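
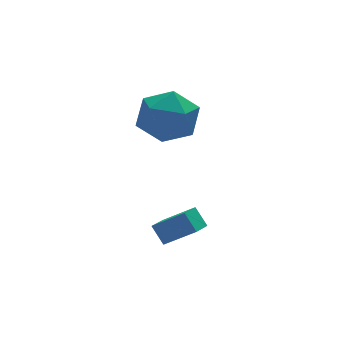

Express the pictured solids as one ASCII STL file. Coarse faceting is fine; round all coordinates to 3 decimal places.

solid 
facet normal -0.682 -0.671 0.291
outer loop
vertex -1.803 -2.113 -2.606
vertex -2.73 -1.516 -3.403
vertex -1.578 -2.621 -3.249
endloop
endfacet
facet normal 0.681 -0.439 0.585
outer loop
vertex -0.95 -2.004 -3.517
vertex -1.803 -2.113 -2.606
vertex -1.578 -2.621 -3.249
endloop
endfacet
facet normal -0.682 -0.671 0.290
outer loop
vertex -1.578 -2.621 -3.249
vertex -2.73 -1.516 -3.403
vertex -2.504 -2.024 -4.046
endloop
endfacet
facet normal 0.265 -0.598 -0.756
outer loop
vertex -2.504 -2.024 -4.046
vertex -0.95 -2.004 -3.517
vertex -1.578 -2.621 -3.249
endloop
endfacet
facet normal -0.265 0.598 0.756
outer loop
vertex -1.803 -2.113 -2.606
vertex -2.102 -0.899 -3.671
vertex -2.73 -1.516 -3.403
endloop
endfacet
facet normal 0.682 -0.438 0.586
outer loop
vertex -1.176 -1.496 -2.874
vertex -1.803 -2.113 -2.606
vertex -0.95 -2.004 -3.517
endloop
endfacet
facet normal -0.265 0.598 0.756
outer loop
vertex -1.176 -1.496 -2.874
vertex -2.102 -0.899 -3.671
vertex -1.803 -2.113 -2.606
endloop
endfacet
facet normal -0.681 0.439 -0.586
outer loop
vertex -2.73 -1.516 -3.403
vertex -2.102 -0.899 -3.671
vertex -2.504 -2.024 -4.046
endloop
endfacet
facet normal 0.265 -0.598 -0.756
outer loop
vertex -1.877 -1.407 -4.314
vertex -0.95 -2.004 -3.517
vertex -2.504 -2.024 -4.046
endloop
endfacet
facet normal -0.682 0.439 -0.585
outer loop
vertex -2.504 -2.024 -4.046
vertex -2.102 -0.899 -3.671
vertex -1.877 -1.407 -4.314
endloop
endfacet
facet normal 0.682 0.671 -0.291
outer loop
vertex -1.877 -1.407 -4.314
vertex -1.176 -1.496 -2.874
vertex -0.95 -2.004 -3.517
endloop
endfacet
facet normal 0.683 0.670 -0.291
outer loop
vertex -2.102 -0.899 -3.671
vertex -1.176 -1.496 -2.874
vertex -1.877 -1.407 -4.314
endloop
endfacet
facet normal -0.899 -0.432 0.078
outer loop
vertex -2.336 1.053 -0.105
vertex -1.811 -0.036 -0.088
vertex -2.006 0.557 0.947
endloop
endfacet
facet normal -0.899 0.214 0.383
outer loop
vertex -2.336 1.053 -0.105
vertex -2.006 0.557 0.947
vertex -1.812 1.734 0.746
endloop
endfacet
facet normal -0.714 0.691 -0.113
outer loop
vertex -2.336 1.053 -0.105
vertex -1.812 1.734 0.746
vertex -1.498 1.868 -0.413
endloop
endfacet
facet normal -0.598 0.341 -0.725
outer loop
vertex -2.336 1.053 -0.105
vertex -1.498 1.868 -0.413
vertex -1.497 0.774 -0.929
endloop
endfacet
facet normal -0.713 -0.353 -0.606
outer loop
vertex -2.336 1.053 -0.105
vertex -1.497 0.774 -0.929
vertex -1.811 -0.036 -0.088
endloop
endfacet
facet normal -0.398 0.218 0.891
outer loop
vertex -1.812 1.734 0.746
vertex -2.006 0.557 0.947
vertex -0.963 1.066 1.289
endloop
endfacet
facet normal -0.397 -0.827 0.399
outer loop
vertex -2.006 0.557 0.947
vertex -1.811 -0.036 -0.088
vertex -0.962 -0.028 0.773
endloop
endfacet
facet normal -0.096 -0.699 -0.709
outer loop
vertex -1.811 -0.036 -0.088
vertex -1.497 0.774 -0.929
vertex -0.648 0.106 -0.386
endloop
endfacet
facet normal 0.088 0.425 -0.901
outer loop
vertex -1.497 0.774 -0.929
vertex -1.498 1.868 -0.413
vertex -0.454 1.283 -0.587
endloop
endfacet
facet normal -0.099 0.991 0.088
outer loop
vertex -1.498 1.868 -0.413
vertex -1.812 1.734 0.746
vertex -0.649 1.876 0.448
endloop
endfacet
facet normal 0.598 -0.341 0.725
outer loop
vertex -0.124 0.787 0.465
vertex -0.963 1.066 1.289
vertex -0.962 -0.028 0.773
endloop
endfacet
facet normal 0.714 -0.691 0.113
outer loop
vertex -0.124 0.787 0.465
vertex -0.962 -0.028 0.773
vertex -0.648 0.106 -0.386
endloop
endfacet
facet normal 0.899 -0.214 -0.383
outer loop
vertex -0.124 0.787 0.465
vertex -0.648 0.106 -0.386
vertex -0.454 1.283 -0.587
endloop
endfacet
facet normal 0.899 0.432 -0.078
outer loop
vertex -0.124 0.787 0.465
vertex -0.454 1.283 -0.587
vertex -0.649 1.876 0.448
endloop
endfacet
facet normal 0.713 0.353 0.606
outer loop
vertex -0.124 0.787 0.465
vertex -0.649 1.876 0.448
vertex -0.963 1.066 1.289
endloop
endfacet
facet normal -0.088 -0.425 0.901
outer loop
vertex -0.962 -0.028 0.773
vertex -0.963 1.066 1.289
vertex -2.006 0.557 0.947
endloop
endfacet
facet normal 0.099 -0.991 -0.088
outer loop
vertex -0.648 0.106 -0.386
vertex -0.962 -0.028 0.773
vertex -1.811 -0.036 -0.088
endloop
endfacet
facet normal 0.398 -0.218 -0.891
outer loop
vertex -0.454 1.283 -0.587
vertex -0.648 0.106 -0.386
vertex -1.497 0.774 -0.929
endloop
endfacet
facet normal 0.397 0.827 -0.399
outer loop
vertex -0.649 1.876 0.448
vertex -0.454 1.283 -0.587
vertex -1.498 1.868 -0.413
endloop
endfacet
facet normal 0.096 0.699 0.709
outer loop
vertex -0.963 1.066 1.289
vertex -0.649 1.876 0.448
vertex -1.812 1.734 0.746
endloop
endfacet

endsolid


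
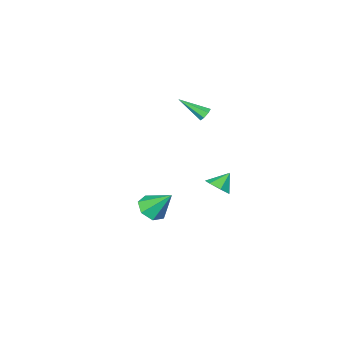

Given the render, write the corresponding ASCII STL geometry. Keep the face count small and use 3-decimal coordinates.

solid 
facet normal 0.253 -0.595 -0.763
outer loop
vertex 4.4 1.769 2.293
vertex 3.781 2.169 1.776
vertex 4.645 2.391 1.889
endloop
endfacet
facet normal 0.733 0.143 0.665
outer loop
vertex 4.4 1.769 2.293
vertex 4.645 2.391 1.889
vertex 3.319 3.251 3.164
endloop
endfacet
facet normal 0.253 -0.595 -0.763
outer loop
vertex 4.645 2.391 1.889
vertex 3.781 2.169 1.776
vertex 4.24 2.846 1.4
endloop
endfacet
facet normal 0.643 0.748 0.164
outer loop
vertex 4.645 2.391 1.889
vertex 4.24 2.846 1.4
vertex 3.319 3.251 3.164
endloop
endfacet
facet normal 0.254 -0.595 -0.762
outer loop
vertex 4.24 2.846 1.4
vertex 3.781 2.169 1.776
vertex 3.489 2.79 1.194
endloop
endfacet
facet normal -0.010 0.973 -0.229
outer loop
vertex 4.24 2.846 1.4
vertex 3.489 2.79 1.194
vertex 3.319 3.251 3.164
endloop
endfacet
facet normal 0.253 -0.596 -0.762
outer loop
vertex 3.489 2.79 1.194
vertex 3.781 2.169 1.776
vertex 2.957 2.267 1.426
endloop
endfacet
facet normal -0.731 0.648 -0.215
outer loop
vertex 3.489 2.79 1.194
vertex 2.957 2.267 1.426
vertex 3.319 3.251 3.164
endloop
endfacet
facet normal 0.254 -0.594 -0.763
outer loop
vertex 2.957 2.267 1.426
vertex 3.781 2.169 1.776
vertex 3.046 1.669 1.921
endloop
endfacet
facet normal -0.981 0.016 0.195
outer loop
vertex 2.957 2.267 1.426
vertex 3.046 1.669 1.921
vertex 3.319 3.251 3.164
endloop
endfacet
facet normal 0.254 -0.595 -0.763
outer loop
vertex 3.046 1.669 1.921
vertex 3.781 2.169 1.776
vertex 3.688 1.448 2.307
endloop
endfacet
facet normal -0.569 -0.445 0.691
outer loop
vertex 3.046 1.669 1.921
vertex 3.688 1.448 2.307
vertex 3.319 3.251 3.164
endloop
endfacet
facet normal 0.253 -0.595 -0.763
outer loop
vertex 3.688 1.448 2.307
vertex 3.781 2.169 1.776
vertex 4.4 1.769 2.293
endloop
endfacet
facet normal 0.193 -0.389 0.901
outer loop
vertex 3.688 1.448 2.307
vertex 4.4 1.769 2.293
vertex 3.319 3.251 3.164
endloop
endfacet
facet normal -0.541 0.624 -0.564
outer loop
vertex -3.615 -3.301 3.08
vertex -4.007 -3.366 3.384
vertex -3.643 -3.024 3.413
endloop
endfacet
facet normal 0.942 0.294 -0.165
outer loop
vertex -3.615 -3.301 3.08
vertex -3.643 -3.024 3.413
vertex -2.993 -4.534 4.436
endloop
endfacet
facet normal -0.542 0.625 -0.561
outer loop
vertex -3.643 -3.024 3.413
vertex -4.007 -3.366 3.384
vertex -3.944 -3.005 3.725
endloop
endfacet
facet normal 0.588 0.612 0.530
outer loop
vertex -3.643 -3.024 3.413
vertex -3.944 -3.005 3.725
vertex -2.993 -4.534 4.436
endloop
endfacet
facet normal -0.542 0.625 -0.562
outer loop
vertex -3.944 -3.005 3.725
vertex -4.007 -3.366 3.384
vertex -4.292 -3.257 3.78
endloop
endfacet
facet normal -0.114 0.360 0.926
outer loop
vertex -3.944 -3.005 3.725
vertex -4.292 -3.257 3.78
vertex -2.993 -4.534 4.436
endloop
endfacet
facet normal -0.541 0.626 -0.562
outer loop
vertex -4.292 -3.257 3.78
vertex -4.007 -3.366 3.384
vertex -4.426 -3.591 3.537
endloop
endfacet
facet normal -0.634 -0.273 0.724
outer loop
vertex -4.292 -3.257 3.78
vertex -4.426 -3.591 3.537
vertex -2.993 -4.534 4.436
endloop
endfacet
facet normal -0.541 0.624 -0.564
outer loop
vertex -4.426 -3.591 3.537
vertex -4.007 -3.366 3.384
vertex -4.243 -3.755 3.18
endloop
endfacet
facet normal -0.581 -0.811 0.075
outer loop
vertex -4.426 -3.591 3.537
vertex -4.243 -3.755 3.18
vertex -2.993 -4.534 4.436
endloop
endfacet
facet normal -0.542 0.624 -0.563
outer loop
vertex -4.243 -3.755 3.18
vertex -4.007 -3.366 3.384
vertex -3.883 -3.626 2.976
endloop
endfacet
facet normal 0.004 -0.848 -0.530
outer loop
vertex -4.243 -3.755 3.18
vertex -3.883 -3.626 2.976
vertex -2.993 -4.534 4.436
endloop
endfacet
facet normal -0.540 0.626 -0.563
outer loop
vertex -3.883 -3.626 2.976
vertex -4.007 -3.366 3.384
vertex -3.615 -3.301 3.08
endloop
endfacet
facet normal 0.682 -0.358 -0.638
outer loop
vertex -3.883 -3.626 2.976
vertex -3.615 -3.301 3.08
vertex -2.993 -4.534 4.436
endloop
endfacet
facet normal 0.699 0.006 -0.715
outer loop
vertex -1.505 -0.147 0.549
vertex -1.894 0.484 0.174
vertex -1.301 0.513 0.754
endloop
endfacet
facet normal 0.185 -0.343 0.921
outer loop
vertex -1.505 -0.147 0.549
vertex -1.301 0.513 0.754
vertex -2.726 0.476 1.026
endloop
endfacet
facet normal 0.699 0.006 -0.715
outer loop
vertex -1.301 0.513 0.754
vertex -1.894 0.484 0.174
vertex -1.543 1.15 0.523
endloop
endfacet
facet normal 0.163 0.390 0.906
outer loop
vertex -1.301 0.513 0.754
vertex -1.543 1.15 0.523
vertex -2.726 0.476 1.026
endloop
endfacet
facet normal 0.699 0.007 -0.715
outer loop
vertex -1.543 1.15 0.523
vertex -1.894 0.484 0.174
vertex -2.05 1.286 0.029
endloop
endfacet
facet normal -0.261 0.828 0.496
outer loop
vertex -1.543 1.15 0.523
vertex -2.05 1.286 0.029
vertex -2.726 0.476 1.026
endloop
endfacet
facet normal 0.699 0.007 -0.716
outer loop
vertex -2.05 1.286 0.029
vertex -1.894 0.484 0.174
vertex -2.439 0.817 -0.355
endloop
endfacet
facet normal -0.769 0.639 -0.002
outer loop
vertex -2.05 1.286 0.029
vertex -2.439 0.817 -0.355
vertex -2.726 0.476 1.026
endloop
endfacet
facet normal 0.699 0.006 -0.716
outer loop
vertex -2.439 0.817 -0.355
vertex -1.894 0.484 0.174
vertex -2.418 0.098 -0.341
endloop
endfacet
facet normal -0.977 -0.033 -0.211
outer loop
vertex -2.439 0.817 -0.355
vertex -2.418 0.098 -0.341
vertex -2.726 0.476 1.026
endloop
endfacet
facet normal 0.699 0.006 -0.715
outer loop
vertex -2.418 0.098 -0.341
vertex -1.894 0.484 0.174
vertex -2.002 -0.331 0.062
endloop
endfacet
facet normal -0.729 -0.684 0.025
outer loop
vertex -2.418 0.098 -0.341
vertex -2.002 -0.331 0.062
vertex -2.726 0.476 1.026
endloop
endfacet
facet normal 0.699 0.006 -0.715
outer loop
vertex -2.002 -0.331 0.062
vertex -1.894 0.484 0.174
vertex -1.505 -0.147 0.549
endloop
endfacet
facet normal -0.213 -0.822 0.528
outer loop
vertex -2.002 -0.331 0.062
vertex -1.505 -0.147 0.549
vertex -2.726 0.476 1.026
endloop
endfacet

endsolid


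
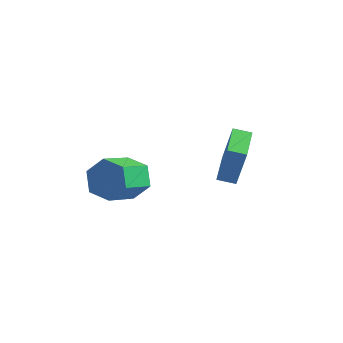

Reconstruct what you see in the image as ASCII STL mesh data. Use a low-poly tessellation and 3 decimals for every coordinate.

solid 
facet normal -0.860 -0.460 0.221
outer loop
vertex 3.271 2.398 0.881
vertex 2.39 4.11 1.014
vertex 2.81 2.314 -1.084
endloop
endfacet
facet normal 0.457 -0.887 -0.069
outer loop
vertex 3.55 2.71 -1.274
vertex 3.271 2.398 0.881
vertex 2.81 2.314 -1.084
endloop
endfacet
facet normal -0.860 -0.460 0.221
outer loop
vertex 2.81 2.314 -1.084
vertex 2.39 4.11 1.014
vertex 1.929 4.026 -0.951
endloop
endfacet
facet normal -0.228 -0.042 -0.973
outer loop
vertex 1.929 4.026 -0.951
vertex 3.55 2.71 -1.274
vertex 2.81 2.314 -1.084
endloop
endfacet
facet normal 0.228 0.042 0.973
outer loop
vertex 3.271 2.398 0.881
vertex 3.13 4.506 0.824
vertex 2.39 4.11 1.014
endloop
endfacet
facet normal 0.457 -0.887 -0.069
outer loop
vertex 4.011 2.794 0.691
vertex 3.271 2.398 0.881
vertex 3.55 2.71 -1.274
endloop
endfacet
facet normal 0.228 0.042 0.973
outer loop
vertex 4.011 2.794 0.691
vertex 3.13 4.506 0.824
vertex 3.271 2.398 0.881
endloop
endfacet
facet normal -0.457 0.887 0.069
outer loop
vertex 2.39 4.11 1.014
vertex 3.13 4.506 0.824
vertex 1.929 4.026 -0.951
endloop
endfacet
facet normal -0.228 -0.042 -0.973
outer loop
vertex 2.669 4.422 -1.141
vertex 3.55 2.71 -1.274
vertex 1.929 4.026 -0.951
endloop
endfacet
facet normal -0.457 0.887 0.069
outer loop
vertex 1.929 4.026 -0.951
vertex 3.13 4.506 0.824
vertex 2.669 4.422 -1.141
endloop
endfacet
facet normal 0.860 0.460 -0.221
outer loop
vertex 2.669 4.422 -1.141
vertex 4.011 2.794 0.691
vertex 3.55 2.71 -1.274
endloop
endfacet
facet normal 0.860 0.460 -0.221
outer loop
vertex 3.13 4.506 0.824
vertex 4.011 2.794 0.691
vertex 2.669 4.422 -1.141
endloop
endfacet
facet normal 0.019 0.899 -0.438
outer loop
vertex 0.86 -0.9 -1.255
vertex 0.396 -0.475 -0.402
vertex 1.453 -0.526 -0.461
endloop
endfacet
facet normal 0.828 -0.259 -0.497
outer loop
vertex 0.86 -0.9 -1.255
vertex 1.453 -0.526 -0.461
vertex 0.827 -2.509 -0.472
endloop
endfacet
facet normal 0.828 -0.259 -0.498
outer loop
vertex 0.827 -2.509 -0.472
vertex 1.453 -0.526 -0.461
vertex 1.421 -2.135 0.322
endloop
endfacet
facet normal -0.018 -0.899 0.437
outer loop
vertex 0.827 -2.509 -0.472
vertex 1.421 -2.135 0.322
vertex 0.364 -2.085 0.382
endloop
endfacet
facet normal 0.019 0.899 -0.437
outer loop
vertex 1.453 -0.526 -0.461
vertex 0.396 -0.475 -0.402
vertex 0.99 -0.101 0.393
endloop
endfacet
facet normal 0.899 0.177 0.400
outer loop
vertex 1.453 -0.526 -0.461
vertex 0.99 -0.101 0.393
vertex 1.421 -2.135 0.322
endloop
endfacet
facet normal 0.899 0.177 0.401
outer loop
vertex 1.421 -2.135 0.322
vertex 0.99 -0.101 0.393
vertex 0.957 -1.71 1.176
endloop
endfacet
facet normal -0.018 -0.899 0.438
outer loop
vertex 1.421 -2.135 0.322
vertex 0.957 -1.71 1.176
vertex 0.364 -2.085 0.382
endloop
endfacet
facet normal 0.018 0.899 -0.437
outer loop
vertex 0.99 -0.101 0.393
vertex 0.396 -0.475 -0.402
vertex -0.067 -0.051 0.452
endloop
endfacet
facet normal 0.071 0.435 0.898
outer loop
vertex 0.99 -0.101 0.393
vertex -0.067 -0.051 0.452
vertex 0.957 -1.71 1.176
endloop
endfacet
facet normal 0.071 0.435 0.898
outer loop
vertex 0.957 -1.71 1.176
vertex -0.067 -0.051 0.452
vertex -0.1 -1.66 1.235
endloop
endfacet
facet normal -0.018 -0.899 0.438
outer loop
vertex 0.957 -1.71 1.176
vertex -0.1 -1.66 1.235
vertex 0.364 -2.085 0.382
endloop
endfacet
facet normal 0.018 0.899 -0.437
outer loop
vertex -0.067 -0.051 0.452
vertex 0.396 -0.475 -0.402
vertex -0.661 -0.425 -0.342
endloop
endfacet
facet normal -0.828 0.259 0.497
outer loop
vertex -0.067 -0.051 0.452
vertex -0.661 -0.425 -0.342
vertex -0.1 -1.66 1.235
endloop
endfacet
facet normal -0.828 0.258 0.497
outer loop
vertex -0.1 -1.66 1.235
vertex -0.661 -0.425 -0.342
vertex -0.693 -2.034 0.441
endloop
endfacet
facet normal -0.019 -0.899 0.438
outer loop
vertex -0.1 -1.66 1.235
vertex -0.693 -2.034 0.441
vertex 0.364 -2.085 0.382
endloop
endfacet
facet normal 0.018 0.899 -0.438
outer loop
vertex -0.661 -0.425 -0.342
vertex 0.396 -0.475 -0.402
vertex -0.197 -0.85 -1.196
endloop
endfacet
facet normal -0.899 -0.177 -0.400
outer loop
vertex -0.661 -0.425 -0.342
vertex -0.197 -0.85 -1.196
vertex -0.693 -2.034 0.441
endloop
endfacet
facet normal -0.899 -0.176 -0.400
outer loop
vertex -0.693 -2.034 0.441
vertex -0.197 -0.85 -1.196
vertex -0.23 -2.459 -0.413
endloop
endfacet
facet normal -0.019 -0.899 0.437
outer loop
vertex -0.693 -2.034 0.441
vertex -0.23 -2.459 -0.413
vertex 0.364 -2.085 0.382
endloop
endfacet
facet normal 0.018 0.899 -0.438
outer loop
vertex -0.197 -0.85 -1.196
vertex 0.396 -0.475 -0.402
vertex 0.86 -0.9 -1.255
endloop
endfacet
facet normal -0.071 -0.435 -0.898
outer loop
vertex -0.197 -0.85 -1.196
vertex 0.86 -0.9 -1.255
vertex -0.23 -2.459 -0.413
endloop
endfacet
facet normal -0.071 -0.435 -0.898
outer loop
vertex -0.23 -2.459 -0.413
vertex 0.86 -0.9 -1.255
vertex 0.827 -2.509 -0.472
endloop
endfacet
facet normal -0.018 -0.899 0.437
outer loop
vertex -0.23 -2.459 -0.413
vertex 0.827 -2.509 -0.472
vertex 0.364 -2.085 0.382
endloop
endfacet

endsolid


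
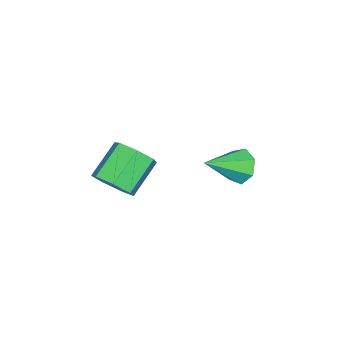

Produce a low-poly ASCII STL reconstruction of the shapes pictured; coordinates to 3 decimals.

solid 
facet normal -0.714 0.501 -0.490
outer loop
vertex -2.802 1.888 -2.855
vertex -3.472 1.548 -2.226
vertex -2.938 2.368 -2.166
endloop
endfacet
facet normal 0.899 0.422 -0.116
outer loop
vertex -2.802 1.888 -2.855
vertex -2.938 2.368 -2.166
vertex -1.908 0.452 -1.154
endloop
endfacet
facet normal -0.713 0.500 -0.491
outer loop
vertex -2.938 2.368 -2.166
vertex -3.472 1.548 -2.226
vertex -3.477 2.23 -1.523
endloop
endfacet
facet normal 0.544 0.601 0.585
outer loop
vertex -2.938 2.368 -2.166
vertex -3.477 2.23 -1.523
vertex -1.908 0.452 -1.154
endloop
endfacet
facet normal -0.714 0.500 -0.490
outer loop
vertex -3.477 2.23 -1.523
vertex -3.472 1.548 -2.226
vertex -4.011 1.579 -1.409
endloop
endfacet
facet normal -0.019 0.187 0.982
outer loop
vertex -3.477 2.23 -1.523
vertex -4.011 1.579 -1.409
vertex -1.908 0.452 -1.154
endloop
endfacet
facet normal -0.714 0.500 -0.490
outer loop
vertex -4.011 1.579 -1.409
vertex -3.472 1.548 -2.226
vertex -4.14 0.904 -1.91
endloop
endfacet
facet normal -0.367 -0.508 0.779
outer loop
vertex -4.011 1.579 -1.409
vertex -4.14 0.904 -1.91
vertex -1.908 0.452 -1.154
endloop
endfacet
facet normal -0.714 0.500 -0.490
outer loop
vertex -4.14 0.904 -1.91
vertex -3.472 1.548 -2.226
vertex -3.765 0.714 -2.65
endloop
endfacet
facet normal -0.238 -0.963 0.127
outer loop
vertex -4.14 0.904 -1.91
vertex -3.765 0.714 -2.65
vertex -1.908 0.452 -1.154
endloop
endfacet
facet normal -0.714 0.500 -0.490
outer loop
vertex -3.765 0.714 -2.65
vertex -3.472 1.548 -2.226
vertex -3.17 1.152 -3.071
endloop
endfacet
facet normal 0.271 -0.833 -0.483
outer loop
vertex -3.765 0.714 -2.65
vertex -3.17 1.152 -3.071
vertex -1.908 0.452 -1.154
endloop
endfacet
facet normal -0.714 0.501 -0.490
outer loop
vertex -3.17 1.152 -3.071
vertex -3.472 1.548 -2.226
vertex -2.802 1.888 -2.855
endloop
endfacet
facet normal 0.778 -0.215 -0.591
outer loop
vertex -3.17 1.152 -3.071
vertex -2.802 1.888 -2.855
vertex -1.908 0.452 -1.154
endloop
endfacet
facet normal 0.780 -0.191 -0.595
outer loop
vertex 3.094 -1.505 0.693
vertex 2.435 -1.868 -0.054
vertex 2.789 -0.879 0.092
endloop
endfacet
facet normal 0.530 0.707 0.468
outer loop
vertex 3.094 -1.505 0.693
vertex 2.789 -0.879 0.092
vertex 1.564 -1.13 1.86
endloop
endfacet
facet normal 0.530 0.707 0.468
outer loop
vertex 1.564 -1.13 1.86
vertex 2.789 -0.879 0.092
vertex 1.259 -0.504 1.259
endloop
endfacet
facet normal -0.780 0.192 0.596
outer loop
vertex 1.564 -1.13 1.86
vertex 1.259 -0.504 1.259
vertex 0.905 -1.492 1.114
endloop
endfacet
facet normal 0.780 -0.191 -0.596
outer loop
vertex 2.789 -0.879 0.092
vertex 2.435 -1.868 -0.054
vertex 2.217 -0.998 -0.618
endloop
endfacet
facet normal 0.071 0.973 -0.220
outer loop
vertex 2.789 -0.879 0.092
vertex 2.217 -0.998 -0.618
vertex 1.259 -0.504 1.259
endloop
endfacet
facet normal 0.072 0.973 -0.219
outer loop
vertex 1.259 -0.504 1.259
vertex 2.217 -0.998 -0.618
vertex 0.688 -0.622 0.549
endloop
endfacet
facet normal -0.780 0.192 0.595
outer loop
vertex 1.259 -0.504 1.259
vertex 0.688 -0.622 0.549
vertex 0.905 -1.492 1.114
endloop
endfacet
facet normal 0.780 -0.191 -0.596
outer loop
vertex 2.217 -0.998 -0.618
vertex 2.435 -1.868 -0.054
vertex 1.809 -1.771 -0.904
endloop
endfacet
facet normal -0.441 0.507 -0.741
outer loop
vertex 2.217 -0.998 -0.618
vertex 1.809 -1.771 -0.904
vertex 0.688 -0.622 0.549
endloop
endfacet
facet normal -0.441 0.506 -0.741
outer loop
vertex 0.688 -0.622 0.549
vertex 1.809 -1.771 -0.904
vertex 0.28 -1.396 0.263
endloop
endfacet
facet normal -0.781 0.192 0.595
outer loop
vertex 0.688 -0.622 0.549
vertex 0.28 -1.396 0.263
vertex 0.905 -1.492 1.114
endloop
endfacet
facet normal 0.780 -0.191 -0.596
outer loop
vertex 1.809 -1.771 -0.904
vertex 2.435 -1.868 -0.054
vertex 1.873 -2.617 -0.549
endloop
endfacet
facet normal -0.622 -0.343 -0.704
outer loop
vertex 1.809 -1.771 -0.904
vertex 1.873 -2.617 -0.549
vertex 0.28 -1.396 0.263
endloop
endfacet
facet normal -0.621 -0.342 -0.705
outer loop
vertex 0.28 -1.396 0.263
vertex 1.873 -2.617 -0.549
vertex 0.343 -2.242 0.618
endloop
endfacet
facet normal -0.781 0.192 0.595
outer loop
vertex 0.28 -1.396 0.263
vertex 0.343 -2.242 0.618
vertex 0.905 -1.492 1.114
endloop
endfacet
facet normal 0.780 -0.192 -0.595
outer loop
vertex 1.873 -2.617 -0.549
vertex 2.435 -1.868 -0.054
vertex 2.359 -2.899 0.179
endloop
endfacet
facet normal -0.334 -0.932 -0.138
outer loop
vertex 1.873 -2.617 -0.549
vertex 2.359 -2.899 0.179
vertex 0.343 -2.242 0.618
endloop
endfacet
facet normal -0.334 -0.932 -0.138
outer loop
vertex 0.343 -2.242 0.618
vertex 2.359 -2.899 0.179
vertex 0.83 -2.524 1.346
endloop
endfacet
facet normal -0.780 0.191 0.596
outer loop
vertex 0.343 -2.242 0.618
vertex 0.83 -2.524 1.346
vertex 0.905 -1.492 1.114
endloop
endfacet
facet normal 0.780 -0.192 -0.595
outer loop
vertex 2.359 -2.899 0.179
vertex 2.435 -1.868 -0.054
vertex 2.903 -2.404 0.732
endloop
endfacet
facet normal 0.205 -0.821 0.533
outer loop
vertex 2.359 -2.899 0.179
vertex 2.903 -2.404 0.732
vertex 0.83 -2.524 1.346
endloop
endfacet
facet normal 0.205 -0.821 0.533
outer loop
vertex 0.83 -2.524 1.346
vertex 2.903 -2.404 0.732
vertex 1.373 -2.029 1.899
endloop
endfacet
facet normal -0.780 0.191 0.596
outer loop
vertex 0.83 -2.524 1.346
vertex 1.373 -2.029 1.899
vertex 0.905 -1.492 1.114
endloop
endfacet
facet normal 0.780 -0.192 -0.595
outer loop
vertex 2.903 -2.404 0.732
vertex 2.435 -1.868 -0.054
vertex 3.094 -1.505 0.693
endloop
endfacet
facet normal 0.590 -0.091 0.802
outer loop
vertex 2.903 -2.404 0.732
vertex 3.094 -1.505 0.693
vertex 1.373 -2.029 1.899
endloop
endfacet
facet normal 0.590 -0.091 0.802
outer loop
vertex 1.373 -2.029 1.899
vertex 3.094 -1.505 0.693
vertex 1.564 -1.13 1.86
endloop
endfacet
facet normal -0.780 0.192 0.596
outer loop
vertex 1.373 -2.029 1.899
vertex 1.564 -1.13 1.86
vertex 0.905 -1.492 1.114
endloop
endfacet

endsolid


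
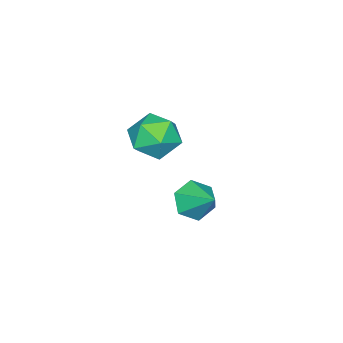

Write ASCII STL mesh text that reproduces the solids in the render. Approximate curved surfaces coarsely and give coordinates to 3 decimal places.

solid 
facet normal -0.316 -0.768 -0.558
outer loop
vertex 2.962 0.485 -0.264
vertex 2.549 0.955 -0.677
vertex 3.257 0.807 -0.874
endloop
endfacet
facet normal 0.910 -0.056 0.410
outer loop
vertex 2.962 0.485 -0.264
vertex 3.257 0.807 -0.874
vertex 2.931 1.885 -0.003
endloop
endfacet
facet normal -0.316 -0.768 -0.557
outer loop
vertex 3.257 0.807 -0.874
vertex 2.549 0.955 -0.677
vertex 2.843 1.277 -1.287
endloop
endfacet
facet normal 0.829 0.481 -0.284
outer loop
vertex 3.257 0.807 -0.874
vertex 2.843 1.277 -1.287
vertex 2.931 1.885 -0.003
endloop
endfacet
facet normal -0.316 -0.768 -0.557
outer loop
vertex 2.843 1.277 -1.287
vertex 2.549 0.955 -0.677
vertex 2.135 1.425 -1.09
endloop
endfacet
facet normal 0.068 0.900 -0.431
outer loop
vertex 2.843 1.277 -1.287
vertex 2.135 1.425 -1.09
vertex 2.931 1.885 -0.003
endloop
endfacet
facet normal -0.317 -0.768 -0.557
outer loop
vertex 2.135 1.425 -1.09
vertex 2.549 0.955 -0.677
vertex 1.841 1.104 -0.48
endloop
endfacet
facet normal -0.612 0.782 0.117
outer loop
vertex 2.135 1.425 -1.09
vertex 1.841 1.104 -0.48
vertex 2.931 1.885 -0.003
endloop
endfacet
facet normal -0.317 -0.768 -0.557
outer loop
vertex 1.841 1.104 -0.48
vertex 2.549 0.955 -0.677
vertex 2.254 0.634 -0.067
endloop
endfacet
facet normal -0.531 0.246 0.811
outer loop
vertex 1.841 1.104 -0.48
vertex 2.254 0.634 -0.067
vertex 2.931 1.885 -0.003
endloop
endfacet
facet normal -0.317 -0.768 -0.557
outer loop
vertex 2.254 0.634 -0.067
vertex 2.549 0.955 -0.677
vertex 2.962 0.485 -0.264
endloop
endfacet
facet normal 0.230 -0.173 0.958
outer loop
vertex 2.254 0.634 -0.067
vertex 2.962 0.485 -0.264
vertex 2.931 1.885 -0.003
endloop
endfacet
facet normal -0.891 -0.399 0.217
outer loop
vertex -1.427 -2.224 -0.882
vertex -1.146 -3.076 -1.297
vertex -0.983 -2.917 -0.335
endloop
endfacet
facet normal -0.710 0.096 0.698
outer loop
vertex -1.427 -2.224 -0.882
vertex -0.983 -2.917 -0.335
vertex -0.741 -1.966 -0.219
endloop
endfacet
facet normal -0.608 0.711 0.353
outer loop
vertex -1.427 -2.224 -0.882
vertex -0.741 -1.966 -0.219
vertex -0.755 -1.536 -1.109
endloop
endfacet
facet normal -0.726 0.597 -0.342
outer loop
vertex -1.427 -2.224 -0.882
vertex -0.755 -1.536 -1.109
vertex -1.005 -2.222 -1.775
endloop
endfacet
facet normal -0.900 -0.090 -0.426
outer loop
vertex -1.427 -2.224 -0.882
vertex -1.005 -2.222 -1.775
vertex -1.146 -3.076 -1.297
endloop
endfacet
facet normal -0.088 -0.098 0.991
outer loop
vertex -0.741 -1.966 -0.219
vertex -0.983 -2.917 -0.335
vertex -0.035 -2.658 -0.225
endloop
endfacet
facet normal -0.381 -0.900 0.213
outer loop
vertex -0.983 -2.917 -0.335
vertex -1.146 -3.076 -1.297
vertex -0.285 -3.344 -0.891
endloop
endfacet
facet normal -0.397 -0.398 -0.827
outer loop
vertex -1.146 -3.076 -1.297
vertex -1.005 -2.222 -1.775
vertex -0.299 -2.914 -1.781
endloop
endfacet
facet normal -0.115 0.713 -0.692
outer loop
vertex -1.005 -2.222 -1.775
vertex -0.755 -1.536 -1.109
vertex -0.057 -1.963 -1.665
endloop
endfacet
facet normal 0.076 0.898 0.433
outer loop
vertex -0.755 -1.536 -1.109
vertex -0.741 -1.966 -0.219
vertex 0.106 -1.804 -0.703
endloop
endfacet
facet normal 0.726 -0.597 0.342
outer loop
vertex 0.387 -2.656 -1.118
vertex -0.035 -2.658 -0.225
vertex -0.285 -3.344 -0.891
endloop
endfacet
facet normal 0.608 -0.711 -0.353
outer loop
vertex 0.387 -2.656 -1.118
vertex -0.285 -3.344 -0.891
vertex -0.299 -2.914 -1.781
endloop
endfacet
facet normal 0.710 -0.096 -0.698
outer loop
vertex 0.387 -2.656 -1.118
vertex -0.299 -2.914 -1.781
vertex -0.057 -1.963 -1.665
endloop
endfacet
facet normal 0.891 0.399 -0.217
outer loop
vertex 0.387 -2.656 -1.118
vertex -0.057 -1.963 -1.665
vertex 0.106 -1.804 -0.703
endloop
endfacet
facet normal 0.900 0.090 0.426
outer loop
vertex 0.387 -2.656 -1.118
vertex 0.106 -1.804 -0.703
vertex -0.035 -2.658 -0.225
endloop
endfacet
facet normal 0.115 -0.713 0.692
outer loop
vertex -0.285 -3.344 -0.891
vertex -0.035 -2.658 -0.225
vertex -0.983 -2.917 -0.335
endloop
endfacet
facet normal -0.076 -0.898 -0.433
outer loop
vertex -0.299 -2.914 -1.781
vertex -0.285 -3.344 -0.891
vertex -1.146 -3.076 -1.297
endloop
endfacet
facet normal 0.088 0.098 -0.991
outer loop
vertex -0.057 -1.963 -1.665
vertex -0.299 -2.914 -1.781
vertex -1.005 -2.222 -1.775
endloop
endfacet
facet normal 0.381 0.900 -0.213
outer loop
vertex 0.106 -1.804 -0.703
vertex -0.057 -1.963 -1.665
vertex -0.755 -1.536 -1.109
endloop
endfacet
facet normal 0.397 0.398 0.827
outer loop
vertex -0.035 -2.658 -0.225
vertex 0.106 -1.804 -0.703
vertex -0.741 -1.966 -0.219
endloop
endfacet

endsolid


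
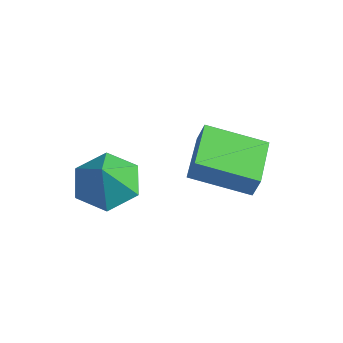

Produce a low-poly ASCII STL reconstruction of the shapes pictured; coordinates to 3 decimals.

solid 
facet normal -0.827 -0.483 0.288
outer loop
vertex 0.95 0.805 -3.117
vertex 0.121 2.315 -2.962
vertex 0.711 0.753 -3.889
endloop
endfacet
facet normal 0.479 -0.873 -0.090
outer loop
vertex 2.339 1.705 -4.458
vertex 0.95 0.805 -3.117
vertex 0.711 0.753 -3.889
endloop
endfacet
facet normal -0.827 -0.483 0.288
outer loop
vertex 0.711 0.753 -3.889
vertex 0.121 2.315 -2.962
vertex -0.118 2.263 -3.734
endloop
endfacet
facet normal -0.295 -0.064 -0.953
outer loop
vertex -0.118 2.263 -3.734
vertex 2.339 1.705 -4.458
vertex 0.711 0.753 -3.889
endloop
endfacet
facet normal 0.295 0.064 0.953
outer loop
vertex 0.95 0.805 -3.117
vertex 1.749 3.267 -3.531
vertex 0.121 2.315 -2.962
endloop
endfacet
facet normal 0.479 -0.873 -0.090
outer loop
vertex 2.578 1.757 -3.686
vertex 0.95 0.805 -3.117
vertex 2.339 1.705 -4.458
endloop
endfacet
facet normal 0.295 0.064 0.953
outer loop
vertex 2.578 1.757 -3.686
vertex 1.749 3.267 -3.531
vertex 0.95 0.805 -3.117
endloop
endfacet
facet normal -0.479 0.873 0.090
outer loop
vertex 0.121 2.315 -2.962
vertex 1.749 3.267 -3.531
vertex -0.118 2.263 -3.734
endloop
endfacet
facet normal -0.295 -0.064 -0.953
outer loop
vertex 1.51 3.215 -4.303
vertex 2.339 1.705 -4.458
vertex -0.118 2.263 -3.734
endloop
endfacet
facet normal -0.479 0.873 0.090
outer loop
vertex -0.118 2.263 -3.734
vertex 1.749 3.267 -3.531
vertex 1.51 3.215 -4.303
endloop
endfacet
facet normal 0.827 0.483 -0.288
outer loop
vertex 1.51 3.215 -4.303
vertex 2.578 1.757 -3.686
vertex 2.339 1.705 -4.458
endloop
endfacet
facet normal 0.827 0.483 -0.288
outer loop
vertex 1.749 3.267 -3.531
vertex 2.578 1.757 -3.686
vertex 1.51 3.215 -4.303
endloop
endfacet
facet normal -0.206 0.383 -0.900
outer loop
vertex -0.504 -1.315 -4.642
vertex -1.118 -0.602 -4.198
vertex -0.108 -0.401 -4.344
endloop
endfacet
facet normal 0.851 -0.455 0.264
outer loop
vertex -0.504 -1.315 -4.642
vertex -0.108 -0.401 -4.344
vertex -0.862 -1.078 -3.082
endloop
endfacet
facet normal -0.206 0.383 -0.900
outer loop
vertex -0.108 -0.401 -4.344
vertex -1.118 -0.602 -4.198
vertex -0.722 0.312 -3.9
endloop
endfacet
facet normal 0.753 0.276 0.598
outer loop
vertex -0.108 -0.401 -4.344
vertex -0.722 0.312 -3.9
vertex -0.862 -1.078 -3.082
endloop
endfacet
facet normal -0.207 0.383 -0.900
outer loop
vertex -0.722 0.312 -3.9
vertex -1.118 -0.602 -4.198
vertex -1.731 0.11 -3.754
endloop
endfacet
facet normal 0.024 0.505 0.863
outer loop
vertex -0.722 0.312 -3.9
vertex -1.731 0.11 -3.754
vertex -0.862 -1.078 -3.082
endloop
endfacet
facet normal -0.206 0.384 -0.900
outer loop
vertex -1.731 0.11 -3.754
vertex -1.118 -0.602 -4.198
vertex -2.128 -0.804 -4.053
endloop
endfacet
facet normal -0.608 0.004 0.794
outer loop
vertex -1.731 0.11 -3.754
vertex -2.128 -0.804 -4.053
vertex -0.862 -1.078 -3.082
endloop
endfacet
facet normal -0.206 0.384 -0.900
outer loop
vertex -2.128 -0.804 -4.053
vertex -1.118 -0.602 -4.198
vertex -1.514 -1.516 -4.497
endloop
endfacet
facet normal -0.510 -0.727 0.460
outer loop
vertex -2.128 -0.804 -4.053
vertex -1.514 -1.516 -4.497
vertex -0.862 -1.078 -3.082
endloop
endfacet
facet normal -0.206 0.384 -0.900
outer loop
vertex -1.514 -1.516 -4.497
vertex -1.118 -0.602 -4.198
vertex -0.504 -1.315 -4.642
endloop
endfacet
facet normal 0.218 -0.956 0.195
outer loop
vertex -1.514 -1.516 -4.497
vertex -0.504 -1.315 -4.642
vertex -0.862 -1.078 -3.082
endloop
endfacet

endsolid


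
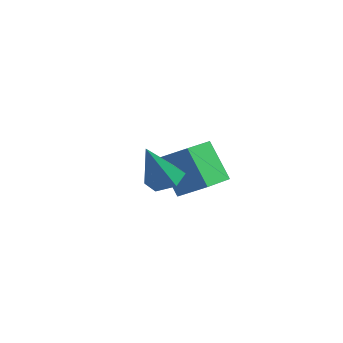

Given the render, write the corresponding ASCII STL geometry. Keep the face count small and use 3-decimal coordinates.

solid 
facet normal -0.561 0.189 0.806
outer loop
vertex -0.594 3.221 0.159
vertex -0.538 4.523 -0.108
vertex -1.611 3.124 -0.526
endloop
endfacet
facet normal -0.042 -0.979 0.201
outer loop
vertex -0.702 2.817 -1.832
vertex -0.594 3.221 0.159
vertex -1.611 3.124 -0.526
endloop
endfacet
facet normal -0.561 0.189 0.806
outer loop
vertex -1.611 3.124 -0.526
vertex -0.538 4.523 -0.108
vertex -1.555 4.426 -0.793
endloop
endfacet
facet normal -0.827 -0.079 -0.557
outer loop
vertex -1.555 4.426 -0.793
vertex -0.702 2.817 -1.832
vertex -1.611 3.124 -0.526
endloop
endfacet
facet normal 0.827 0.079 0.557
outer loop
vertex -0.594 3.221 0.159
vertex 0.371 4.216 -1.414
vertex -0.538 4.523 -0.108
endloop
endfacet
facet normal -0.042 -0.979 0.201
outer loop
vertex 0.315 2.914 -1.147
vertex -0.594 3.221 0.159
vertex -0.702 2.817 -1.832
endloop
endfacet
facet normal 0.827 0.079 0.557
outer loop
vertex 0.315 2.914 -1.147
vertex 0.371 4.216 -1.414
vertex -0.594 3.221 0.159
endloop
endfacet
facet normal 0.042 0.979 -0.201
outer loop
vertex -0.538 4.523 -0.108
vertex 0.371 4.216 -1.414
vertex -1.555 4.426 -0.793
endloop
endfacet
facet normal -0.827 -0.079 -0.557
outer loop
vertex -0.646 4.119 -2.099
vertex -0.702 2.817 -1.832
vertex -1.555 4.426 -0.793
endloop
endfacet
facet normal 0.042 0.979 -0.201
outer loop
vertex -1.555 4.426 -0.793
vertex 0.371 4.216 -1.414
vertex -0.646 4.119 -2.099
endloop
endfacet
facet normal 0.561 -0.189 -0.806
outer loop
vertex -0.646 4.119 -2.099
vertex 0.315 2.914 -1.147
vertex -0.702 2.817 -1.832
endloop
endfacet
facet normal 0.561 -0.189 -0.806
outer loop
vertex 0.371 4.216 -1.414
vertex 0.315 2.914 -1.147
vertex -0.646 4.119 -2.099
endloop
endfacet
facet normal 0.181 0.371 -0.911
outer loop
vertex 1.066 0.335 0.943
vertex 0.542 0.043 0.72
vertex 0.502 0.637 0.954
endloop
endfacet
facet normal 0.352 0.632 0.690
outer loop
vertex 1.066 0.335 0.943
vertex 0.502 0.637 0.954
vertex 0.258 -0.543 2.16
endloop
endfacet
facet normal 0.181 0.371 -0.911
outer loop
vertex 0.502 0.637 0.954
vertex 0.542 0.043 0.72
vertex -0.022 0.345 0.731
endloop
endfacet
facet normal -0.574 0.640 0.510
outer loop
vertex 0.502 0.637 0.954
vertex -0.022 0.345 0.731
vertex 0.258 -0.543 2.16
endloop
endfacet
facet normal 0.180 0.369 -0.912
outer loop
vertex -0.022 0.345 0.731
vertex 0.542 0.043 0.72
vertex 0.018 -0.25 0.498
endloop
endfacet
facet normal -0.986 -0.114 0.122
outer loop
vertex -0.022 0.345 0.731
vertex 0.018 -0.25 0.498
vertex 0.258 -0.543 2.16
endloop
endfacet
facet normal 0.179 0.370 -0.911
outer loop
vertex 0.018 -0.25 0.498
vertex 0.542 0.043 0.72
vertex 0.582 -0.552 0.486
endloop
endfacet
facet normal -0.472 -0.877 -0.087
outer loop
vertex 0.018 -0.25 0.498
vertex 0.582 -0.552 0.486
vertex 0.258 -0.543 2.16
endloop
endfacet
facet normal 0.181 0.370 -0.911
outer loop
vertex 0.582 -0.552 0.486
vertex 0.542 0.043 0.72
vertex 1.106 -0.259 0.709
endloop
endfacet
facet normal 0.456 -0.885 0.093
outer loop
vertex 0.582 -0.552 0.486
vertex 1.106 -0.259 0.709
vertex 0.258 -0.543 2.16
endloop
endfacet
facet normal 0.181 0.371 -0.911
outer loop
vertex 1.106 -0.259 0.709
vertex 0.542 0.043 0.72
vertex 1.066 0.335 0.943
endloop
endfacet
facet normal 0.867 -0.131 0.481
outer loop
vertex 1.106 -0.259 0.709
vertex 1.066 0.335 0.943
vertex 0.258 -0.543 2.16
endloop
endfacet

endsolid


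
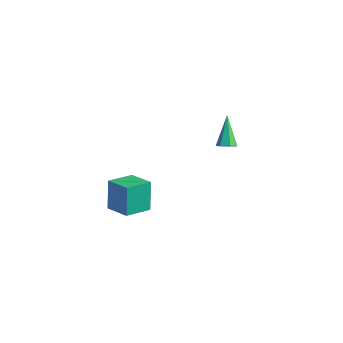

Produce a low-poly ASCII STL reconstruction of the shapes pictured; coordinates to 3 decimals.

solid 
facet normal -0.974 -0.195 -0.116
outer loop
vertex 2.562 -4.256 -1.951
vertex 2.3 -2.832 -2.141
vertex 2.806 -4.442 -3.684
endloop
endfacet
facet normal 0.179 -0.975 0.130
outer loop
vertex 4.18 -4.168 -3.519
vertex 2.562 -4.256 -1.951
vertex 2.806 -4.442 -3.684
endloop
endfacet
facet normal -0.974 -0.194 -0.117
outer loop
vertex 2.806 -4.442 -3.684
vertex 2.3 -2.832 -2.141
vertex 2.545 -3.018 -3.873
endloop
endfacet
facet normal 0.139 -0.105 -0.985
outer loop
vertex 2.545 -3.018 -3.873
vertex 4.18 -4.168 -3.519
vertex 2.806 -4.442 -3.684
endloop
endfacet
facet normal -0.139 0.106 0.985
outer loop
vertex 2.562 -4.256 -1.951
vertex 3.674 -2.558 -1.976
vertex 2.3 -2.832 -2.141
endloop
endfacet
facet normal 0.179 -0.975 0.130
outer loop
vertex 3.935 -3.982 -1.787
vertex 2.562 -4.256 -1.951
vertex 4.18 -4.168 -3.519
endloop
endfacet
facet normal -0.139 0.105 0.985
outer loop
vertex 3.935 -3.982 -1.787
vertex 3.674 -2.558 -1.976
vertex 2.562 -4.256 -1.951
endloop
endfacet
facet normal -0.179 0.975 -0.130
outer loop
vertex 2.3 -2.832 -2.141
vertex 3.674 -2.558 -1.976
vertex 2.545 -3.018 -3.873
endloop
endfacet
facet normal 0.139 -0.106 -0.985
outer loop
vertex 3.918 -2.744 -3.709
vertex 4.18 -4.168 -3.519
vertex 2.545 -3.018 -3.873
endloop
endfacet
facet normal -0.179 0.975 -0.130
outer loop
vertex 2.545 -3.018 -3.873
vertex 3.674 -2.558 -1.976
vertex 3.918 -2.744 -3.709
endloop
endfacet
facet normal 0.974 0.195 0.117
outer loop
vertex 3.918 -2.744 -3.709
vertex 3.935 -3.982 -1.787
vertex 4.18 -4.168 -3.519
endloop
endfacet
facet normal 0.974 0.194 0.116
outer loop
vertex 3.674 -2.558 -1.976
vertex 3.935 -3.982 -1.787
vertex 3.918 -2.744 -3.709
endloop
endfacet
facet normal 0.462 -0.281 -0.841
outer loop
vertex 1.676 3.085 -2.195
vertex 1.208 3.186 -2.486
vertex 1.63 3.536 -2.371
endloop
endfacet
facet normal 0.737 0.309 0.600
outer loop
vertex 1.676 3.085 -2.195
vertex 1.63 3.536 -2.371
vertex 0.312 3.734 -0.854
endloop
endfacet
facet normal 0.463 -0.282 -0.840
outer loop
vertex 1.63 3.536 -2.371
vertex 1.208 3.186 -2.486
vertex 1.267 3.723 -2.634
endloop
endfacet
facet normal 0.345 0.921 0.179
outer loop
vertex 1.63 3.536 -2.371
vertex 1.267 3.723 -2.634
vertex 0.312 3.734 -0.854
endloop
endfacet
facet normal 0.461 -0.283 -0.841
outer loop
vertex 1.267 3.723 -2.634
vertex 1.208 3.186 -2.486
vertex 0.859 3.507 -2.785
endloop
endfacet
facet normal -0.393 0.894 -0.216
outer loop
vertex 1.267 3.723 -2.634
vertex 0.859 3.507 -2.785
vertex 0.312 3.734 -0.854
endloop
endfacet
facet normal 0.461 -0.282 -0.841
outer loop
vertex 0.859 3.507 -2.785
vertex 1.208 3.186 -2.486
vertex 0.714 3.049 -2.711
endloop
endfacet
facet normal -0.925 0.246 -0.291
outer loop
vertex 0.859 3.507 -2.785
vertex 0.714 3.049 -2.711
vertex 0.312 3.734 -0.854
endloop
endfacet
facet normal 0.461 -0.283 -0.841
outer loop
vertex 0.714 3.049 -2.711
vertex 1.208 3.186 -2.486
vertex 0.941 2.695 -2.467
endloop
endfacet
facet normal -0.846 -0.533 0.014
outer loop
vertex 0.714 3.049 -2.711
vertex 0.941 2.695 -2.467
vertex 0.312 3.734 -0.854
endloop
endfacet
facet normal 0.461 -0.283 -0.841
outer loop
vertex 0.941 2.695 -2.467
vertex 1.208 3.186 -2.486
vertex 1.369 2.711 -2.238
endloop
endfacet
facet normal -0.218 -0.857 0.467
outer loop
vertex 0.941 2.695 -2.467
vertex 1.369 2.711 -2.238
vertex 0.312 3.734 -0.854
endloop
endfacet
facet normal 0.462 -0.282 -0.841
outer loop
vertex 1.369 2.711 -2.238
vertex 1.208 3.186 -2.486
vertex 1.676 3.085 -2.195
endloop
endfacet
facet normal 0.486 -0.483 0.728
outer loop
vertex 1.369 2.711 -2.238
vertex 1.676 3.085 -2.195
vertex 0.312 3.734 -0.854
endloop
endfacet

endsolid


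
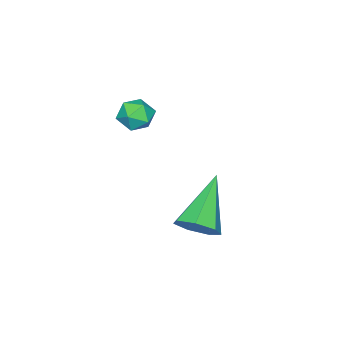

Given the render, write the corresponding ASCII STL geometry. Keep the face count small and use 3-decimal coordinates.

solid 
facet normal 0.765 0.193 -0.614
outer loop
vertex 4.07 2.565 -0.754
vertex 3.608 2.969 -1.203
vertex 4.022 3.208 -0.612
endloop
endfacet
facet normal 0.366 -0.175 0.914
outer loop
vertex 4.07 2.565 -0.754
vertex 4.022 3.208 -0.612
vertex 2.032 2.571 0.063
endloop
endfacet
facet normal 0.765 0.194 -0.614
outer loop
vertex 4.022 3.208 -0.612
vertex 3.608 2.969 -1.203
vertex 3.662 3.67 -0.914
endloop
endfacet
facet normal 0.084 0.590 0.803
outer loop
vertex 4.022 3.208 -0.612
vertex 3.662 3.67 -0.914
vertex 2.032 2.571 0.063
endloop
endfacet
facet normal 0.766 0.194 -0.613
outer loop
vertex 3.662 3.67 -0.914
vertex 3.608 2.969 -1.203
vertex 3.262 3.605 -1.434
endloop
endfacet
facet normal -0.444 0.865 0.233
outer loop
vertex 3.662 3.67 -0.914
vertex 3.262 3.605 -1.434
vertex 2.032 2.571 0.063
endloop
endfacet
facet normal 0.765 0.193 -0.615
outer loop
vertex 3.262 3.605 -1.434
vertex 3.608 2.969 -1.203
vertex 3.121 3.061 -1.78
endloop
endfacet
facet normal -0.818 0.444 -0.365
outer loop
vertex 3.262 3.605 -1.434
vertex 3.121 3.061 -1.78
vertex 2.032 2.571 0.063
endloop
endfacet
facet normal 0.765 0.194 -0.614
outer loop
vertex 3.121 3.061 -1.78
vertex 3.608 2.969 -1.203
vertex 3.348 2.448 -1.691
endloop
endfacet
facet normal -0.758 -0.360 -0.544
outer loop
vertex 3.121 3.061 -1.78
vertex 3.348 2.448 -1.691
vertex 2.032 2.571 0.063
endloop
endfacet
facet normal 0.765 0.194 -0.614
outer loop
vertex 3.348 2.448 -1.691
vertex 3.608 2.969 -1.203
vertex 3.77 2.227 -1.235
endloop
endfacet
facet normal -0.310 -0.936 -0.167
outer loop
vertex 3.348 2.448 -1.691
vertex 3.77 2.227 -1.235
vertex 2.032 2.571 0.063
endloop
endfacet
facet normal 0.766 0.194 -0.614
outer loop
vertex 3.77 2.227 -1.235
vertex 3.608 2.969 -1.203
vertex 4.07 2.565 -0.754
endloop
endfacet
facet normal 0.191 -0.855 0.482
outer loop
vertex 3.77 2.227 -1.235
vertex 4.07 2.565 -0.754
vertex 2.032 2.571 0.063
endloop
endfacet
facet normal -0.984 0.093 0.149
outer loop
vertex 2.87 0.943 2.737
vertex 2.768 0.407 2.399
vertex 2.861 0.375 3.033
endloop
endfacet
facet normal -0.616 0.372 0.695
outer loop
vertex 2.87 0.943 2.737
vertex 2.861 0.375 3.033
vertex 3.303 0.812 3.191
endloop
endfacet
facet normal -0.189 0.881 0.435
outer loop
vertex 2.87 0.943 2.737
vertex 3.303 0.812 3.191
vertex 3.482 1.115 2.655
endloop
endfacet
facet normal -0.294 0.917 -0.270
outer loop
vertex 2.87 0.943 2.737
vertex 3.482 1.115 2.655
vertex 3.151 0.865 2.166
endloop
endfacet
facet normal -0.785 0.430 -0.445
outer loop
vertex 2.87 0.943 2.737
vertex 3.151 0.865 2.166
vertex 2.768 0.407 2.399
endloop
endfacet
facet normal -0.204 -0.144 0.968
outer loop
vertex 3.303 0.812 3.191
vertex 2.861 0.375 3.033
vertex 3.469 0.195 3.134
endloop
endfacet
facet normal -0.800 -0.594 0.087
outer loop
vertex 2.861 0.375 3.033
vertex 2.768 0.407 2.399
vertex 3.138 -0.055 2.645
endloop
endfacet
facet normal -0.477 -0.047 -0.878
outer loop
vertex 2.768 0.407 2.399
vertex 3.151 0.865 2.166
vertex 3.317 0.248 2.109
endloop
endfacet
facet normal 0.318 0.740 -0.593
outer loop
vertex 3.151 0.865 2.166
vertex 3.482 1.115 2.655
vertex 3.759 0.685 2.267
endloop
endfacet
facet normal 0.486 0.681 0.547
outer loop
vertex 3.482 1.115 2.655
vertex 3.303 0.812 3.191
vertex 3.852 0.653 2.901
endloop
endfacet
facet normal 0.294 -0.917 0.270
outer loop
vertex 3.75 0.117 2.563
vertex 3.469 0.195 3.134
vertex 3.138 -0.055 2.645
endloop
endfacet
facet normal 0.189 -0.881 -0.435
outer loop
vertex 3.75 0.117 2.563
vertex 3.138 -0.055 2.645
vertex 3.317 0.248 2.109
endloop
endfacet
facet normal 0.616 -0.372 -0.695
outer loop
vertex 3.75 0.117 2.563
vertex 3.317 0.248 2.109
vertex 3.759 0.685 2.267
endloop
endfacet
facet normal 0.984 -0.093 -0.149
outer loop
vertex 3.75 0.117 2.563
vertex 3.759 0.685 2.267
vertex 3.852 0.653 2.901
endloop
endfacet
facet normal 0.785 -0.430 0.445
outer loop
vertex 3.75 0.117 2.563
vertex 3.852 0.653 2.901
vertex 3.469 0.195 3.134
endloop
endfacet
facet normal -0.318 -0.740 0.593
outer loop
vertex 3.138 -0.055 2.645
vertex 3.469 0.195 3.134
vertex 2.861 0.375 3.033
endloop
endfacet
facet normal -0.486 -0.681 -0.547
outer loop
vertex 3.317 0.248 2.109
vertex 3.138 -0.055 2.645
vertex 2.768 0.407 2.399
endloop
endfacet
facet normal 0.204 0.144 -0.968
outer loop
vertex 3.759 0.685 2.267
vertex 3.317 0.248 2.109
vertex 3.151 0.865 2.166
endloop
endfacet
facet normal 0.800 0.594 -0.087
outer loop
vertex 3.852 0.653 2.901
vertex 3.759 0.685 2.267
vertex 3.482 1.115 2.655
endloop
endfacet
facet normal 0.477 0.047 0.878
outer loop
vertex 3.469 0.195 3.134
vertex 3.852 0.653 2.901
vertex 3.303 0.812 3.191
endloop
endfacet

endsolid


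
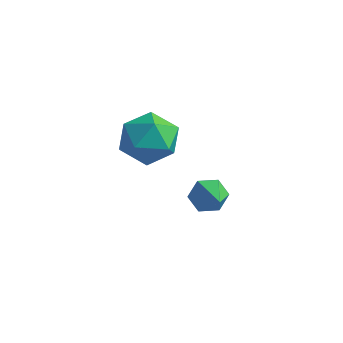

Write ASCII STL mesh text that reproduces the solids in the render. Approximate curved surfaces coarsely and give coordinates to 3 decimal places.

solid 
facet normal -0.931 -0.359 0.072
outer loop
vertex 0.301 -0.553 3.573
vertex 0.578 -1.316 3.352
vertex 0.556 -1.095 4.164
endloop
endfacet
facet normal -0.830 0.184 0.527
outer loop
vertex 0.301 -0.553 3.573
vertex 0.556 -1.095 4.164
vertex 0.77 -0.283 4.218
endloop
endfacet
facet normal -0.638 0.756 0.148
outer loop
vertex 0.301 -0.553 3.573
vertex 0.77 -0.283 4.218
vertex 0.923 -0.002 3.44
endloop
endfacet
facet normal -0.620 0.569 -0.541
outer loop
vertex 0.301 -0.553 3.573
vertex 0.923 -0.002 3.44
vertex 0.804 -0.64 2.905
endloop
endfacet
facet normal -0.801 -0.121 -0.587
outer loop
vertex 0.301 -0.553 3.573
vertex 0.804 -0.64 2.905
vertex 0.578 -1.316 3.352
endloop
endfacet
facet normal -0.287 0.012 0.958
outer loop
vertex 0.77 -0.283 4.218
vertex 0.556 -1.095 4.164
vertex 1.336 -0.88 4.395
endloop
endfacet
facet normal -0.451 -0.864 0.223
outer loop
vertex 0.556 -1.095 4.164
vertex 0.578 -1.316 3.352
vertex 1.217 -1.518 3.86
endloop
endfacet
facet normal -0.240 -0.478 -0.845
outer loop
vertex 0.578 -1.316 3.352
vertex 0.804 -0.64 2.905
vertex 1.37 -1.237 3.082
endloop
endfacet
facet normal 0.053 0.636 -0.770
outer loop
vertex 0.804 -0.64 2.905
vertex 0.923 -0.002 3.44
vertex 1.584 -0.425 3.136
endloop
endfacet
facet normal 0.024 0.939 0.344
outer loop
vertex 0.923 -0.002 3.44
vertex 0.77 -0.283 4.218
vertex 1.562 -0.204 3.948
endloop
endfacet
facet normal 0.620 -0.569 0.541
outer loop
vertex 1.839 -0.967 3.727
vertex 1.336 -0.88 4.395
vertex 1.217 -1.518 3.86
endloop
endfacet
facet normal 0.638 -0.756 -0.148
outer loop
vertex 1.839 -0.967 3.727
vertex 1.217 -1.518 3.86
vertex 1.37 -1.237 3.082
endloop
endfacet
facet normal 0.830 -0.184 -0.527
outer loop
vertex 1.839 -0.967 3.727
vertex 1.37 -1.237 3.082
vertex 1.584 -0.425 3.136
endloop
endfacet
facet normal 0.931 0.359 -0.072
outer loop
vertex 1.839 -0.967 3.727
vertex 1.584 -0.425 3.136
vertex 1.562 -0.204 3.948
endloop
endfacet
facet normal 0.801 0.121 0.587
outer loop
vertex 1.839 -0.967 3.727
vertex 1.562 -0.204 3.948
vertex 1.336 -0.88 4.395
endloop
endfacet
facet normal -0.053 -0.636 0.770
outer loop
vertex 1.217 -1.518 3.86
vertex 1.336 -0.88 4.395
vertex 0.556 -1.095 4.164
endloop
endfacet
facet normal -0.024 -0.939 -0.344
outer loop
vertex 1.37 -1.237 3.082
vertex 1.217 -1.518 3.86
vertex 0.578 -1.316 3.352
endloop
endfacet
facet normal 0.287 -0.012 -0.958
outer loop
vertex 1.584 -0.425 3.136
vertex 1.37 -1.237 3.082
vertex 0.804 -0.64 2.905
endloop
endfacet
facet normal 0.451 0.864 -0.223
outer loop
vertex 1.562 -0.204 3.948
vertex 1.584 -0.425 3.136
vertex 0.923 -0.002 3.44
endloop
endfacet
facet normal 0.240 0.478 0.845
outer loop
vertex 1.336 -0.88 4.395
vertex 1.562 -0.204 3.948
vertex 0.77 -0.283 4.218
endloop
endfacet
facet normal -0.691 0.541 -0.480
outer loop
vertex 2.008 0.932 0.225
vertex 1.679 0.902 0.665
vertex 2.037 1.317 0.617
endloop
endfacet
facet normal 0.926 0.233 -0.297
outer loop
vertex 2.008 0.932 0.225
vertex 2.037 1.317 0.617
vertex 2.501 0.258 1.235
endloop
endfacet
facet normal -0.691 0.541 -0.480
outer loop
vertex 2.037 1.317 0.617
vertex 1.679 0.902 0.665
vertex 1.708 1.287 1.057
endloop
endfacet
facet normal 0.634 0.578 0.514
outer loop
vertex 2.037 1.317 0.617
vertex 1.708 1.287 1.057
vertex 2.501 0.258 1.235
endloop
endfacet
facet normal -0.691 0.541 -0.480
outer loop
vertex 1.708 1.287 1.057
vertex 1.679 0.902 0.665
vertex 1.35 0.872 1.105
endloop
endfacet
facet normal -0.035 0.144 0.989
outer loop
vertex 1.708 1.287 1.057
vertex 1.35 0.872 1.105
vertex 2.501 0.258 1.235
endloop
endfacet
facet normal -0.691 0.542 -0.479
outer loop
vertex 1.35 0.872 1.105
vertex 1.679 0.902 0.665
vertex 1.321 0.488 0.713
endloop
endfacet
facet normal -0.413 -0.635 0.653
outer loop
vertex 1.35 0.872 1.105
vertex 1.321 0.488 0.713
vertex 2.501 0.258 1.235
endloop
endfacet
facet normal -0.691 0.542 -0.479
outer loop
vertex 1.321 0.488 0.713
vertex 1.679 0.902 0.665
vertex 1.65 0.518 0.273
endloop
endfacet
facet normal -0.121 -0.980 -0.158
outer loop
vertex 1.321 0.488 0.713
vertex 1.65 0.518 0.273
vertex 2.501 0.258 1.235
endloop
endfacet
facet normal -0.691 0.542 -0.479
outer loop
vertex 1.65 0.518 0.273
vertex 1.679 0.902 0.665
vertex 2.008 0.932 0.225
endloop
endfacet
facet normal 0.548 -0.547 -0.633
outer loop
vertex 1.65 0.518 0.273
vertex 2.008 0.932 0.225
vertex 2.501 0.258 1.235
endloop
endfacet

endsolid


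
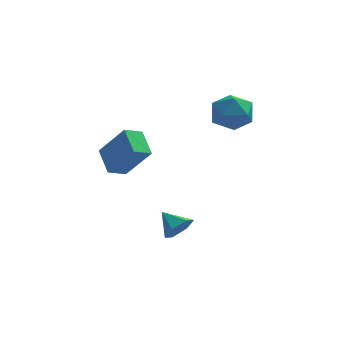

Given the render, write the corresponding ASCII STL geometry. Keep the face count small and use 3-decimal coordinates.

solid 
facet normal -0.676 0.615 0.406
outer loop
vertex 1.89 2.217 1.986
vertex 1.679 1.402 2.869
vertex 2.541 2.252 3.017
endloop
endfacet
facet normal -0.165 0.984 0.071
outer loop
vertex 1.89 2.217 1.986
vertex 2.541 2.252 3.017
vertex 3.092 2.422 1.942
endloop
endfacet
facet normal -0.155 0.776 -0.612
outer loop
vertex 1.89 2.217 1.986
vertex 3.092 2.422 1.942
vertex 2.57 1.677 1.13
endloop
endfacet
facet normal -0.659 0.278 -0.699
outer loop
vertex 1.89 2.217 1.986
vertex 2.57 1.677 1.13
vertex 1.697 1.046 1.702
endloop
endfacet
facet normal -0.981 0.179 -0.070
outer loop
vertex 1.89 2.217 1.986
vertex 1.697 1.046 1.702
vertex 1.679 1.402 2.869
endloop
endfacet
facet normal 0.461 0.809 0.364
outer loop
vertex 3.092 2.422 1.942
vertex 2.541 2.252 3.017
vertex 3.623 1.734 2.798
endloop
endfacet
facet normal -0.365 0.212 0.907
outer loop
vertex 2.541 2.252 3.017
vertex 1.679 1.402 2.869
vertex 2.75 1.103 3.37
endloop
endfacet
facet normal -0.859 -0.493 0.137
outer loop
vertex 1.679 1.402 2.869
vertex 1.697 1.046 1.702
vertex 2.228 0.358 2.558
endloop
endfacet
facet normal -0.337 -0.332 -0.881
outer loop
vertex 1.697 1.046 1.702
vertex 2.57 1.677 1.13
vertex 2.779 0.528 1.483
endloop
endfacet
facet normal 0.478 0.472 -0.741
outer loop
vertex 2.57 1.677 1.13
vertex 3.092 2.422 1.942
vertex 3.641 1.378 1.631
endloop
endfacet
facet normal 0.659 -0.278 0.699
outer loop
vertex 3.43 0.563 2.514
vertex 3.623 1.734 2.798
vertex 2.75 1.103 3.37
endloop
endfacet
facet normal 0.155 -0.776 0.612
outer loop
vertex 3.43 0.563 2.514
vertex 2.75 1.103 3.37
vertex 2.228 0.358 2.558
endloop
endfacet
facet normal 0.165 -0.984 -0.071
outer loop
vertex 3.43 0.563 2.514
vertex 2.228 0.358 2.558
vertex 2.779 0.528 1.483
endloop
endfacet
facet normal 0.676 -0.615 -0.406
outer loop
vertex 3.43 0.563 2.514
vertex 2.779 0.528 1.483
vertex 3.641 1.378 1.631
endloop
endfacet
facet normal 0.981 -0.179 0.070
outer loop
vertex 3.43 0.563 2.514
vertex 3.641 1.378 1.631
vertex 3.623 1.734 2.798
endloop
endfacet
facet normal 0.337 0.332 0.881
outer loop
vertex 2.75 1.103 3.37
vertex 3.623 1.734 2.798
vertex 2.541 2.252 3.017
endloop
endfacet
facet normal -0.478 -0.472 0.741
outer loop
vertex 2.228 0.358 2.558
vertex 2.75 1.103 3.37
vertex 1.679 1.402 2.869
endloop
endfacet
facet normal -0.461 -0.809 -0.364
outer loop
vertex 2.779 0.528 1.483
vertex 2.228 0.358 2.558
vertex 1.697 1.046 1.702
endloop
endfacet
facet normal 0.365 -0.212 -0.907
outer loop
vertex 3.641 1.378 1.631
vertex 2.779 0.528 1.483
vertex 2.57 1.677 1.13
endloop
endfacet
facet normal 0.859 0.493 -0.137
outer loop
vertex 3.623 1.734 2.798
vertex 3.641 1.378 1.631
vertex 3.092 2.422 1.942
endloop
endfacet
facet normal -0.740 -0.543 0.397
outer loop
vertex -2.351 -1.863 2.62
vertex -3.623 -1.383 0.904
vertex -1.816 -3.144 1.865
endloop
endfacet
facet normal 0.582 -0.219 0.784
outer loop
vertex -1.017 -2.557 1.436
vertex -2.351 -1.863 2.62
vertex -1.816 -3.144 1.865
endloop
endfacet
facet normal -0.740 -0.543 0.397
outer loop
vertex -1.816 -3.144 1.865
vertex -3.623 -1.383 0.904
vertex -3.089 -2.663 0.149
endloop
endfacet
facet normal 0.339 -0.810 -0.478
outer loop
vertex -3.089 -2.663 0.149
vertex -1.017 -2.557 1.436
vertex -1.816 -3.144 1.865
endloop
endfacet
facet normal -0.339 0.810 0.478
outer loop
vertex -2.351 -1.863 2.62
vertex -2.824 -0.796 0.475
vertex -3.623 -1.383 0.904
endloop
endfacet
facet normal 0.581 -0.220 0.784
outer loop
vertex -1.551 -1.277 2.191
vertex -2.351 -1.863 2.62
vertex -1.017 -2.557 1.436
endloop
endfacet
facet normal -0.338 0.811 0.478
outer loop
vertex -1.551 -1.277 2.191
vertex -2.824 -0.796 0.475
vertex -2.351 -1.863 2.62
endloop
endfacet
facet normal -0.582 0.219 -0.783
outer loop
vertex -3.623 -1.383 0.904
vertex -2.824 -0.796 0.475
vertex -3.089 -2.663 0.149
endloop
endfacet
facet normal 0.338 -0.811 -0.477
outer loop
vertex -2.289 -2.077 -0.28
vertex -1.017 -2.557 1.436
vertex -3.089 -2.663 0.149
endloop
endfacet
facet normal -0.581 0.219 -0.784
outer loop
vertex -3.089 -2.663 0.149
vertex -2.824 -0.796 0.475
vertex -2.289 -2.077 -0.28
endloop
endfacet
facet normal 0.740 0.543 -0.397
outer loop
vertex -2.289 -2.077 -0.28
vertex -1.551 -1.277 2.191
vertex -1.017 -2.557 1.436
endloop
endfacet
facet normal 0.740 0.543 -0.397
outer loop
vertex -2.824 -0.796 0.475
vertex -1.551 -1.277 2.191
vertex -2.289 -2.077 -0.28
endloop
endfacet
facet normal 0.653 -0.565 -0.505
outer loop
vertex 0.627 -2.417 -3.217
vertex 0.267 -2.147 -3.985
vertex 0.941 -1.691 -3.624
endloop
endfacet
facet normal 0.263 0.383 0.886
outer loop
vertex 0.627 -2.417 -3.217
vertex 0.941 -1.691 -3.624
vertex -0.627 -1.373 -3.295
endloop
endfacet
facet normal 0.653 -0.566 -0.504
outer loop
vertex 0.941 -1.691 -3.624
vertex 0.267 -2.147 -3.985
vertex 0.582 -1.421 -4.392
endloop
endfacet
facet normal 0.238 0.946 0.221
outer loop
vertex 0.941 -1.691 -3.624
vertex 0.582 -1.421 -4.392
vertex -0.627 -1.373 -3.295
endloop
endfacet
facet normal 0.653 -0.566 -0.503
outer loop
vertex 0.582 -1.421 -4.392
vertex 0.267 -2.147 -3.985
vertex -0.092 -1.878 -4.753
endloop
endfacet
facet normal -0.346 0.840 -0.418
outer loop
vertex 0.582 -1.421 -4.392
vertex -0.092 -1.878 -4.753
vertex -0.627 -1.373 -3.295
endloop
endfacet
facet normal 0.654 -0.565 -0.503
outer loop
vertex -0.092 -1.878 -4.753
vertex 0.267 -2.147 -3.985
vertex -0.406 -2.604 -4.346
endloop
endfacet
facet normal -0.904 0.172 -0.391
outer loop
vertex -0.092 -1.878 -4.753
vertex -0.406 -2.604 -4.346
vertex -0.627 -1.373 -3.295
endloop
endfacet
facet normal 0.654 -0.565 -0.503
outer loop
vertex -0.406 -2.604 -4.346
vertex 0.267 -2.147 -3.985
vertex -0.047 -2.873 -3.577
endloop
endfacet
facet normal -0.879 -0.391 0.273
outer loop
vertex -0.406 -2.604 -4.346
vertex -0.047 -2.873 -3.577
vertex -0.627 -1.373 -3.295
endloop
endfacet
facet normal 0.652 -0.566 -0.505
outer loop
vertex -0.047 -2.873 -3.577
vertex 0.267 -2.147 -3.985
vertex 0.627 -2.417 -3.217
endloop
endfacet
facet normal -0.294 -0.285 0.912
outer loop
vertex -0.047 -2.873 -3.577
vertex 0.627 -2.417 -3.217
vertex -0.627 -1.373 -3.295
endloop
endfacet

endsolid


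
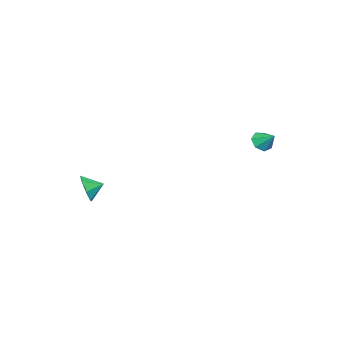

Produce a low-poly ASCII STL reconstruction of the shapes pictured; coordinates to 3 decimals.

solid 
facet normal 0.549 -0.780 -0.301
outer loop
vertex 2.931 -4.201 1.339
vertex 2.37 -4.298 0.566
vertex 3.172 -3.81 0.766
endloop
endfacet
facet normal 0.220 0.760 0.611
outer loop
vertex 2.931 -4.201 1.339
vertex 3.172 -3.81 0.766
vertex 1.81 -3.502 0.874
endloop
endfacet
facet normal 0.549 -0.779 -0.301
outer loop
vertex 3.172 -3.81 0.766
vertex 2.37 -4.298 0.566
vertex 2.944 -3.704 0.076
endloop
endfacet
facet normal 0.226 0.971 0.075
outer loop
vertex 3.172 -3.81 0.766
vertex 2.944 -3.704 0.076
vertex 1.81 -3.502 0.874
endloop
endfacet
facet normal 0.549 -0.779 -0.302
outer loop
vertex 2.944 -3.704 0.076
vertex 2.37 -4.298 0.566
vertex 2.379 -3.946 -0.327
endloop
endfacet
facet normal -0.112 0.914 -0.391
outer loop
vertex 2.944 -3.704 0.076
vertex 2.379 -3.946 -0.327
vertex 1.81 -3.502 0.874
endloop
endfacet
facet normal 0.549 -0.779 -0.302
outer loop
vertex 2.379 -3.946 -0.327
vertex 2.37 -4.298 0.566
vertex 1.809 -4.394 -0.207
endloop
endfacet
facet normal -0.595 0.620 -0.511
outer loop
vertex 2.379 -3.946 -0.327
vertex 1.809 -4.394 -0.207
vertex 1.81 -3.502 0.874
endloop
endfacet
facet normal 0.548 -0.781 -0.301
outer loop
vertex 1.809 -4.394 -0.207
vertex 2.37 -4.298 0.566
vertex 1.567 -4.785 0.367
endloop
endfacet
facet normal -0.940 0.264 -0.217
outer loop
vertex 1.809 -4.394 -0.207
vertex 1.567 -4.785 0.367
vertex 1.81 -3.502 0.874
endloop
endfacet
facet normal 0.548 -0.780 -0.302
outer loop
vertex 1.567 -4.785 0.367
vertex 2.37 -4.298 0.566
vertex 1.796 -4.891 1.057
endloop
endfacet
facet normal -0.945 0.052 0.322
outer loop
vertex 1.567 -4.785 0.367
vertex 1.796 -4.891 1.057
vertex 1.81 -3.502 0.874
endloop
endfacet
facet normal 0.549 -0.780 -0.301
outer loop
vertex 1.796 -4.891 1.057
vertex 2.37 -4.298 0.566
vertex 2.361 -4.649 1.46
endloop
endfacet
facet normal -0.608 0.110 0.786
outer loop
vertex 1.796 -4.891 1.057
vertex 2.361 -4.649 1.46
vertex 1.81 -3.502 0.874
endloop
endfacet
facet normal 0.549 -0.780 -0.301
outer loop
vertex 2.361 -4.649 1.46
vertex 2.37 -4.298 0.566
vertex 2.931 -4.201 1.339
endloop
endfacet
facet normal -0.125 0.403 0.907
outer loop
vertex 2.361 -4.649 1.46
vertex 2.931 -4.201 1.339
vertex 1.81 -3.502 0.874
endloop
endfacet
facet normal -0.246 -0.752 -0.612
outer loop
vertex -3.145 2.884 3.664
vertex -3.644 3.3 3.353
vertex -2.951 3.219 3.174
endloop
endfacet
facet normal 0.922 0.030 0.386
outer loop
vertex -3.145 2.884 3.664
vertex -2.951 3.219 3.174
vertex -3.356 4.18 4.067
endloop
endfacet
facet normal -0.246 -0.753 -0.610
outer loop
vertex -2.951 3.219 3.174
vertex -3.644 3.3 3.353
vertex -3.278 3.614 2.818
endloop
endfacet
facet normal 0.832 0.523 -0.185
outer loop
vertex -2.951 3.219 3.174
vertex -3.278 3.614 2.818
vertex -3.356 4.18 4.067
endloop
endfacet
facet normal -0.246 -0.753 -0.610
outer loop
vertex -3.278 3.614 2.818
vertex -3.644 3.3 3.353
vertex -3.881 3.773 2.865
endloop
endfacet
facet normal 0.206 0.896 -0.393
outer loop
vertex -3.278 3.614 2.818
vertex -3.881 3.773 2.865
vertex -3.356 4.18 4.067
endloop
endfacet
facet normal -0.245 -0.753 -0.611
outer loop
vertex -3.881 3.773 2.865
vertex -3.644 3.3 3.353
vertex -4.305 3.575 3.279
endloop
endfacet
facet normal -0.486 0.870 -0.082
outer loop
vertex -3.881 3.773 2.865
vertex -4.305 3.575 3.279
vertex -3.356 4.18 4.067
endloop
endfacet
facet normal -0.245 -0.753 -0.611
outer loop
vertex -4.305 3.575 3.279
vertex -3.644 3.3 3.353
vertex -4.231 3.17 3.748
endloop
endfacet
facet normal -0.722 0.463 0.514
outer loop
vertex -4.305 3.575 3.279
vertex -4.231 3.17 3.748
vertex -3.356 4.18 4.067
endloop
endfacet
facet normal -0.245 -0.752 -0.612
outer loop
vertex -4.231 3.17 3.748
vertex -3.644 3.3 3.353
vertex -3.715 2.862 3.92
endloop
endfacet
facet normal -0.325 -0.017 0.945
outer loop
vertex -4.231 3.17 3.748
vertex -3.715 2.862 3.92
vertex -3.356 4.18 4.067
endloop
endfacet
facet normal -0.246 -0.752 -0.612
outer loop
vertex -3.715 2.862 3.92
vertex -3.644 3.3 3.353
vertex -3.145 2.884 3.664
endloop
endfacet
facet normal 0.407 -0.210 0.889
outer loop
vertex -3.715 2.862 3.92
vertex -3.145 2.884 3.664
vertex -3.356 4.18 4.067
endloop
endfacet

endsolid


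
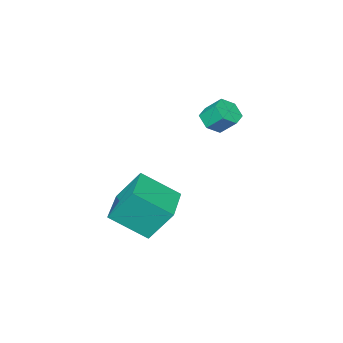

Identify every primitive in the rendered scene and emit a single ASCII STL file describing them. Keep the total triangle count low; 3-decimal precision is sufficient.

solid 
facet normal 0.185 -0.698 -0.692
outer loop
vertex -1.085 -0.841 2.157
vertex -1.798 -1.138 2.266
vertex -1.685 -0.58 1.733
endloop
endfacet
facet normal 0.611 0.632 -0.476
outer loop
vertex -1.085 -0.841 2.157
vertex -1.685 -0.58 1.733
vertex -1.289 -0.066 2.924
endloop
endfacet
facet normal 0.611 0.633 -0.476
outer loop
vertex -1.289 -0.066 2.924
vertex -1.685 -0.58 1.733
vertex -1.89 0.195 2.5
endloop
endfacet
facet normal -0.184 0.699 0.691
outer loop
vertex -1.289 -0.066 2.924
vertex -1.89 0.195 2.5
vertex -2.002 -0.362 3.034
endloop
endfacet
facet normal 0.185 -0.698 -0.692
outer loop
vertex -1.685 -0.58 1.733
vertex -1.798 -1.138 2.266
vertex -2.398 -0.877 1.842
endloop
endfacet
facet normal -0.361 0.606 -0.709
outer loop
vertex -1.685 -0.58 1.733
vertex -2.398 -0.877 1.842
vertex -1.89 0.195 2.5
endloop
endfacet
facet normal -0.361 0.606 -0.709
outer loop
vertex -1.89 0.195 2.5
vertex -2.398 -0.877 1.842
vertex -2.603 -0.101 2.61
endloop
endfacet
facet normal -0.184 0.699 0.691
outer loop
vertex -1.89 0.195 2.5
vertex -2.603 -0.101 2.61
vertex -2.002 -0.362 3.034
endloop
endfacet
facet normal 0.184 -0.699 -0.691
outer loop
vertex -2.398 -0.877 1.842
vertex -1.798 -1.138 2.266
vertex -2.511 -1.434 2.376
endloop
endfacet
facet normal -0.972 -0.026 -0.233
outer loop
vertex -2.398 -0.877 1.842
vertex -2.511 -1.434 2.376
vertex -2.603 -0.101 2.61
endloop
endfacet
facet normal -0.972 -0.026 -0.232
outer loop
vertex -2.603 -0.101 2.61
vertex -2.511 -1.434 2.376
vertex -2.715 -0.659 3.143
endloop
endfacet
facet normal -0.185 0.698 0.692
outer loop
vertex -2.603 -0.101 2.61
vertex -2.715 -0.659 3.143
vertex -2.002 -0.362 3.034
endloop
endfacet
facet normal 0.184 -0.699 -0.691
outer loop
vertex -2.511 -1.434 2.376
vertex -1.798 -1.138 2.266
vertex -1.91 -1.695 2.8
endloop
endfacet
facet normal -0.611 -0.632 0.477
outer loop
vertex -2.511 -1.434 2.376
vertex -1.91 -1.695 2.8
vertex -2.715 -0.659 3.143
endloop
endfacet
facet normal -0.611 -0.632 0.476
outer loop
vertex -2.715 -0.659 3.143
vertex -1.91 -1.695 2.8
vertex -2.115 -0.92 3.567
endloop
endfacet
facet normal -0.185 0.698 0.692
outer loop
vertex -2.715 -0.659 3.143
vertex -2.115 -0.92 3.567
vertex -2.002 -0.362 3.034
endloop
endfacet
facet normal 0.184 -0.699 -0.691
outer loop
vertex -1.91 -1.695 2.8
vertex -1.798 -1.138 2.266
vertex -1.197 -1.399 2.69
endloop
endfacet
facet normal 0.361 -0.606 0.709
outer loop
vertex -1.91 -1.695 2.8
vertex -1.197 -1.399 2.69
vertex -2.115 -0.92 3.567
endloop
endfacet
facet normal 0.361 -0.606 0.709
outer loop
vertex -2.115 -0.92 3.567
vertex -1.197 -1.399 2.69
vertex -1.402 -0.623 3.458
endloop
endfacet
facet normal -0.185 0.698 0.692
outer loop
vertex -2.115 -0.92 3.567
vertex -1.402 -0.623 3.458
vertex -2.002 -0.362 3.034
endloop
endfacet
facet normal 0.185 -0.698 -0.692
outer loop
vertex -1.197 -1.399 2.69
vertex -1.798 -1.138 2.266
vertex -1.085 -0.841 2.157
endloop
endfacet
facet normal 0.972 0.027 0.232
outer loop
vertex -1.197 -1.399 2.69
vertex -1.085 -0.841 2.157
vertex -1.402 -0.623 3.458
endloop
endfacet
facet normal 0.972 0.026 0.233
outer loop
vertex -1.402 -0.623 3.458
vertex -1.085 -0.841 2.157
vertex -1.289 -0.066 2.924
endloop
endfacet
facet normal -0.184 0.699 0.691
outer loop
vertex -1.402 -0.623 3.458
vertex -1.289 -0.066 2.924
vertex -2.002 -0.362 3.034
endloop
endfacet
facet normal -0.289 0.495 0.820
outer loop
vertex 2.212 -1.593 0.307
vertex 3.93 -0.359 0.167
vertex 1.136 -0.232 -0.893
endloop
endfacet
facet normal -0.810 -0.582 0.066
outer loop
vertex 1.69 -1.181 -2.467
vertex 2.212 -1.593 0.307
vertex 1.136 -0.232 -0.893
endloop
endfacet
facet normal -0.289 0.494 0.820
outer loop
vertex 1.136 -0.232 -0.893
vertex 3.93 -0.359 0.167
vertex 2.854 1.003 -1.033
endloop
endfacet
facet normal -0.510 0.645 -0.569
outer loop
vertex 2.854 1.003 -1.033
vertex 1.69 -1.181 -2.467
vertex 1.136 -0.232 -0.893
endloop
endfacet
facet normal 0.510 -0.645 0.569
outer loop
vertex 2.212 -1.593 0.307
vertex 4.484 -1.308 -1.407
vertex 3.93 -0.359 0.167
endloop
endfacet
facet normal -0.810 -0.582 0.066
outer loop
vertex 2.766 -2.543 -1.267
vertex 2.212 -1.593 0.307
vertex 1.69 -1.181 -2.467
endloop
endfacet
facet normal 0.510 -0.645 0.569
outer loop
vertex 2.766 -2.543 -1.267
vertex 4.484 -1.308 -1.407
vertex 2.212 -1.593 0.307
endloop
endfacet
facet normal 0.810 0.582 -0.066
outer loop
vertex 3.93 -0.359 0.167
vertex 4.484 -1.308 -1.407
vertex 2.854 1.003 -1.033
endloop
endfacet
facet normal -0.510 0.645 -0.569
outer loop
vertex 3.408 0.053 -2.607
vertex 1.69 -1.181 -2.467
vertex 2.854 1.003 -1.033
endloop
endfacet
facet normal 0.810 0.582 -0.066
outer loop
vertex 2.854 1.003 -1.033
vertex 4.484 -1.308 -1.407
vertex 3.408 0.053 -2.607
endloop
endfacet
facet normal 0.288 -0.495 -0.820
outer loop
vertex 3.408 0.053 -2.607
vertex 2.766 -2.543 -1.267
vertex 1.69 -1.181 -2.467
endloop
endfacet
facet normal 0.289 -0.495 -0.820
outer loop
vertex 4.484 -1.308 -1.407
vertex 2.766 -2.543 -1.267
vertex 3.408 0.053 -2.607
endloop
endfacet

endsolid


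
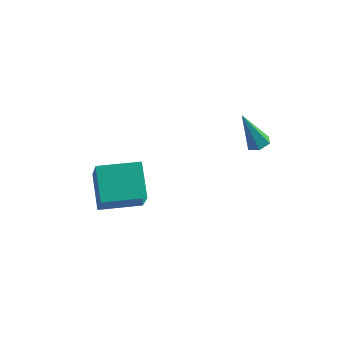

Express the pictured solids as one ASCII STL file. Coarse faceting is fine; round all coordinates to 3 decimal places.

solid 
facet normal -0.902 -0.432 0.000
outer loop
vertex -3.873 -3.644 1.13
vertex -4.401 -2.543 -0.517
vertex -3.283 -4.875 0.117
endloop
endfacet
facet normal 0.257 -0.537 0.803
outer loop
vertex -1.659 -4.097 0.117
vertex -3.873 -3.644 1.13
vertex -3.283 -4.875 0.117
endloop
endfacet
facet normal -0.902 -0.432 -0.001
outer loop
vertex -3.283 -4.875 0.117
vertex -4.401 -2.543 -0.517
vertex -3.81 -3.774 -1.53
endloop
endfacet
facet normal 0.347 -0.725 -0.595
outer loop
vertex -3.81 -3.774 -1.53
vertex -1.659 -4.097 0.117
vertex -3.283 -4.875 0.117
endloop
endfacet
facet normal -0.347 0.724 0.596
outer loop
vertex -3.873 -3.644 1.13
vertex -2.777 -1.765 -0.517
vertex -4.401 -2.543 -0.517
endloop
endfacet
facet normal 0.258 -0.537 0.803
outer loop
vertex -2.25 -2.866 1.13
vertex -3.873 -3.644 1.13
vertex -1.659 -4.097 0.117
endloop
endfacet
facet normal -0.347 0.724 0.595
outer loop
vertex -2.25 -2.866 1.13
vertex -2.777 -1.765 -0.517
vertex -3.873 -3.644 1.13
endloop
endfacet
facet normal -0.257 0.537 -0.803
outer loop
vertex -4.401 -2.543 -0.517
vertex -2.777 -1.765 -0.517
vertex -3.81 -3.774 -1.53
endloop
endfacet
facet normal 0.347 -0.724 -0.596
outer loop
vertex -2.187 -2.996 -1.53
vertex -1.659 -4.097 0.117
vertex -3.81 -3.774 -1.53
endloop
endfacet
facet normal -0.258 0.537 -0.803
outer loop
vertex -3.81 -3.774 -1.53
vertex -2.777 -1.765 -0.517
vertex -2.187 -2.996 -1.53
endloop
endfacet
facet normal 0.902 0.433 0.000
outer loop
vertex -2.187 -2.996 -1.53
vertex -2.25 -2.866 1.13
vertex -1.659 -4.097 0.117
endloop
endfacet
facet normal 0.902 0.432 0.000
outer loop
vertex -2.777 -1.765 -0.517
vertex -2.25 -2.866 1.13
vertex -2.187 -2.996 -1.53
endloop
endfacet
facet normal 0.386 0.031 -0.922
outer loop
vertex 1.924 1.155 -0.191
vertex 1.434 1.258 -0.393
vertex 1.757 1.665 -0.244
endloop
endfacet
facet normal 0.746 0.306 0.592
outer loop
vertex 1.924 1.155 -0.191
vertex 1.757 1.665 -0.244
vertex 0.726 1.202 1.293
endloop
endfacet
facet normal 0.387 0.031 -0.922
outer loop
vertex 1.757 1.665 -0.244
vertex 1.434 1.258 -0.393
vertex 1.267 1.769 -0.446
endloop
endfacet
facet normal 0.065 0.943 0.328
outer loop
vertex 1.757 1.665 -0.244
vertex 1.267 1.769 -0.446
vertex 0.726 1.202 1.293
endloop
endfacet
facet normal 0.387 0.031 -0.921
outer loop
vertex 1.267 1.769 -0.446
vertex 1.434 1.258 -0.393
vertex 0.945 1.362 -0.595
endloop
endfacet
facet normal -0.777 0.628 -0.037
outer loop
vertex 1.267 1.769 -0.446
vertex 0.945 1.362 -0.595
vertex 0.726 1.202 1.293
endloop
endfacet
facet normal 0.387 0.031 -0.921
outer loop
vertex 0.945 1.362 -0.595
vertex 1.434 1.258 -0.393
vertex 1.112 0.852 -0.542
endloop
endfacet
facet normal -0.937 -0.321 -0.136
outer loop
vertex 0.945 1.362 -0.595
vertex 1.112 0.852 -0.542
vertex 0.726 1.202 1.293
endloop
endfacet
facet normal 0.387 0.032 -0.922
outer loop
vertex 1.112 0.852 -0.542
vertex 1.434 1.258 -0.393
vertex 1.602 0.748 -0.34
endloop
endfacet
facet normal -0.256 -0.958 0.129
outer loop
vertex 1.112 0.852 -0.542
vertex 1.602 0.748 -0.34
vertex 0.726 1.202 1.293
endloop
endfacet
facet normal 0.387 0.032 -0.922
outer loop
vertex 1.602 0.748 -0.34
vertex 1.434 1.258 -0.393
vertex 1.924 1.155 -0.191
endloop
endfacet
facet normal 0.585 -0.644 0.493
outer loop
vertex 1.602 0.748 -0.34
vertex 1.924 1.155 -0.191
vertex 0.726 1.202 1.293
endloop
endfacet

endsolid
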